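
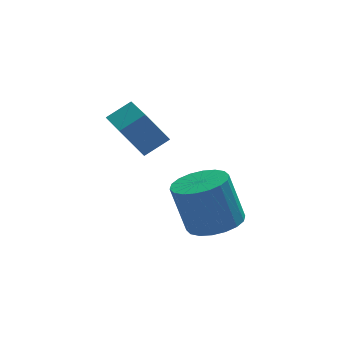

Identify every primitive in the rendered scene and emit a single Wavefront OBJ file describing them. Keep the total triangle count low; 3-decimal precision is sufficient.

v 0.694 -2.315 -2.115
v 1.253 -1.719 -2.055
v 0.846 -1.488 -0.546
v 0.286 -2.085 -0.605
v 0.955 -1.54 -2.163
v 0.547 -1.309 -0.654
v 0.604 -1.514 -2.261
v 0.197 -1.283 -0.752
v 0.271 -1.647 -2.331
v -0.136 -1.416 -0.822
v 0.022 -1.912 -2.357
v -0.385 -1.681 -0.848
v -0.094 -2.257 -2.336
v -0.501 -2.026 -0.827
v -0.054 -2.614 -2.271
v -0.461 -2.383 -0.761
v 0.134 -2.912 -2.174
v -0.273 -2.681 -0.665
v 0.433 -3.091 -2.066
v 0.025 -2.86 -0.557
v 0.783 -3.117 -1.968
v 0.376 -2.886 -0.459
v 1.116 -2.984 -1.898
v 0.709 -2.753 -0.389
v 1.365 -2.719 -1.872
v 0.958 -2.488 -0.363
v 1.481 -2.374 -1.893
v 1.074 -2.143 -0.384
v 1.441 -2.017 -1.959
v 1.034 -1.786 -0.449
v -1.528 -0.147 0.467
v -0.783 0.005 0.949
v -1.679 1.278 0.248
v -0.934 1.431 0.73
v -0.866 -0.231 -0.53
v -0.121 -0.078 -0.048
v -1.017 1.195 -0.749
v -0.272 1.347 -0.267
f 2 1 5
f 2 5 3
f 3 5 6
f 3 6 4
f 5 1 7
f 5 7 6
f 6 7 8
f 6 8 4
f 7 1 9
f 7 9 8
f 8 9 10
f 8 10 4
f 9 1 11
f 9 11 10
f 10 11 12
f 10 12 4
f 11 1 13
f 11 13 12
f 12 13 14
f 12 14 4
f 13 1 15
f 13 15 14
f 14 15 16
f 14 16 4
f 15 1 17
f 15 17 16
f 16 17 18
f 16 18 4
f 17 1 19
f 17 19 18
f 18 19 20
f 18 20 4
f 19 1 21
f 19 21 20
f 20 21 22
f 20 22 4
f 21 1 23
f 21 23 22
f 22 23 24
f 22 24 4
f 23 1 25
f 23 25 24
f 24 25 26
f 24 26 4
f 25 1 27
f 25 27 26
f 26 27 28
f 26 28 4
f 27 1 29
f 27 29 28
f 28 29 30
f 28 30 4
f 29 1 2
f 29 2 30
f 30 2 3
f 30 3 4
f 32 34 31
f 35 32 31
f 31 34 33
f 33 35 31
f 32 38 34
f 36 32 35
f 36 38 32
f 34 38 33
f 37 35 33
f 33 38 37
f 37 36 35
f 38 36 37



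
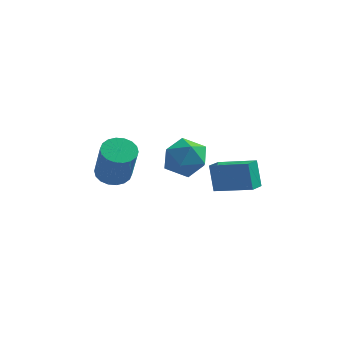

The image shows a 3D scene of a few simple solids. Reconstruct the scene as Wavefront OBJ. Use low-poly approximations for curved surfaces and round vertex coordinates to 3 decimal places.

v 1.277 -2.477 -3.143
v 0.979 -2.039 -1.868
v 1.488 -1.645 -3.379
v 1.19 -1.207 -2.105
v 3.01 -2.773 -2.635
v 2.712 -2.335 -1.361
v 3.221 -1.941 -2.872
v 2.923 -1.503 -1.597
v -3.064 -2.622 -2.492
v -2.29 -2.412 -2.609
v -1.803 -3.168 -0.745
v -2.576 -3.378 -0.628
v -2.43 -2.119 -2.454
v -1.943 -2.875 -0.589
v -2.696 -1.925 -2.306
v -2.208 -2.681 -0.441
v -3.034 -1.869 -2.195
v -2.547 -2.625 -0.33
v -3.378 -1.963 -2.143
v -2.891 -2.719 -0.278
v -3.66 -2.187 -2.16
v -3.173 -2.943 -0.295
v -3.824 -2.497 -2.243
v -3.337 -3.253 -0.378
v -3.837 -2.832 -2.375
v -3.35 -3.588 -0.511
v -3.697 -3.125 -2.531
v -3.21 -3.881 -0.666
v -3.432 -3.319 -2.679
v -2.944 -4.075 -0.814
v -3.093 -3.375 -2.79
v -2.606 -4.131 -0.925
v -2.749 -3.281 -2.842
v -2.262 -4.037 -0.977
v -2.467 -3.057 -2.825
v -1.98 -3.813 -0.96
v -2.303 -2.747 -2.742
v -1.816 -3.503 -0.877
v -0.818 -2.36 -1.043
v -0.134 -2.258 -0.196
v 0.374 -3.362 -1.884
v 1.058 -3.26 -1.037
v 0.139 -3.844 -0.931
v -0.597 -3.225 -0.411
v 0.837 -2.395 -1.669
v 0.101 -1.776 -1.149
v 0.889 -2.28 -0.583
v 0.458 -3.175 -0.127
v -0.218 -2.445 -1.953
v -0.649 -3.34 -1.497
f 2 4 1
f 5 2 1
f 1 4 3
f 3 5 1
f 2 8 4
f 6 2 5
f 6 8 2
f 4 8 3
f 7 5 3
f 3 8 7
f 7 6 5
f 8 6 7
f 10 9 13
f 10 13 11
f 11 13 14
f 11 14 12
f 13 9 15
f 13 15 14
f 14 15 16
f 14 16 12
f 15 9 17
f 15 17 16
f 16 17 18
f 16 18 12
f 17 9 19
f 17 19 18
f 18 19 20
f 18 20 12
f 19 9 21
f 19 21 20
f 20 21 22
f 20 22 12
f 21 9 23
f 21 23 22
f 22 23 24
f 22 24 12
f 23 9 25
f 23 25 24
f 24 25 26
f 24 26 12
f 25 9 27
f 25 27 26
f 26 27 28
f 26 28 12
f 27 9 29
f 27 29 28
f 28 29 30
f 28 30 12
f 29 9 31
f 29 31 30
f 30 31 32
f 30 32 12
f 31 9 33
f 31 33 32
f 32 33 34
f 32 34 12
f 33 9 35
f 33 35 34
f 34 35 36
f 34 36 12
f 35 9 37
f 35 37 36
f 36 37 38
f 36 38 12
f 37 9 10
f 37 10 38
f 38 10 11
f 38 11 12
f 39 50 44
f 39 44 40
f 39 40 46
f 39 46 49
f 39 49 50
f 40 44 48
f 44 50 43
f 50 49 41
f 49 46 45
f 46 40 47
f 42 48 43
f 42 43 41
f 42 41 45
f 42 45 47
f 42 47 48
f 43 48 44
f 41 43 50
f 45 41 49
f 47 45 46
f 48 47 40



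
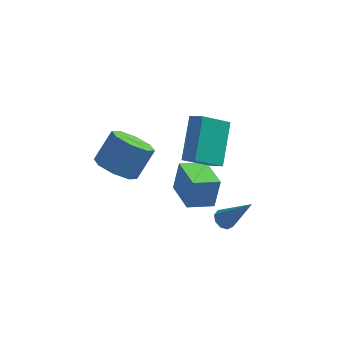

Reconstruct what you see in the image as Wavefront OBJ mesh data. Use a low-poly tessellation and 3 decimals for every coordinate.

v 1.277 -0.188 -4.252
v 1.702 -0.016 -4.497
v 2.423 -0.612 -2.568
v 1.545 0.252 -4.323
v 1.262 0.313 -4.116
v 0.987 0.14 -3.972
v 0.847 -0.187 -3.959
v 0.909 -0.514 -4.083
v 1.142 -0.69 -4.286
v 1.439 -0.63 -4.473
v 1.66 -0.364 -4.557
v -0.588 0.583 -0.922
v -0.014 0.179 -0.497
v -0.372 2.309 0.424
v 0.201 1.906 0.85
v 0.559 1.194 -1.89
v 1.132 0.791 -1.464
v 0.774 2.921 -0.543
v 1.348 2.517 -0.118
v -0.323 -0.039 -3.661
v -0.092 0.338 -2.291
v -1.014 1.516 -3.973
v -0.783 1.893 -2.602
v 0.823 0.407 -3.978
v 1.054 0.784 -2.607
v 0.132 1.962 -4.289
v 0.363 2.339 -2.919
v -3.124 -1.645 0.643
v -2.481 -1.251 0.001
v -1.813 -0.462 1.156
v -2.456 -0.855 1.797
v -3.108 -0.832 0.078
v -2.439 -0.043 1.232
v -3.744 -0.889 0.485
v -3.076 -0.1 1.639
v -4.017 -1.389 0.985
v -3.349 -0.599 2.139
v -3.767 -2.038 1.284
v -3.099 -1.249 2.439
v -3.141 -2.457 1.208
v -2.472 -1.668 2.362
v -2.504 -2.4 0.801
v -1.836 -1.611 1.955
v -2.231 -1.901 0.301
v -1.563 -1.111 1.455
f 2 1 4
f 2 4 3
f 4 1 5
f 4 5 3
f 5 1 6
f 5 6 3
f 6 1 7
f 6 7 3
f 7 1 8
f 7 8 3
f 8 1 9
f 8 9 3
f 9 1 10
f 9 10 3
f 10 1 11
f 10 11 3
f 11 1 2
f 11 2 3
f 13 15 12
f 16 13 12
f 12 15 14
f 14 16 12
f 13 19 15
f 17 13 16
f 17 19 13
f 15 19 14
f 18 16 14
f 14 19 18
f 18 17 16
f 19 17 18
f 21 23 20
f 24 21 20
f 20 23 22
f 22 24 20
f 21 27 23
f 25 21 24
f 25 27 21
f 23 27 22
f 26 24 22
f 22 27 26
f 26 25 24
f 27 25 26
f 29 28 32
f 29 32 30
f 30 32 33
f 30 33 31
f 32 28 34
f 32 34 33
f 33 34 35
f 33 35 31
f 34 28 36
f 34 36 35
f 35 36 37
f 35 37 31
f 36 28 38
f 36 38 37
f 37 38 39
f 37 39 31
f 38 28 40
f 38 40 39
f 39 40 41
f 39 41 31
f 40 28 42
f 40 42 41
f 41 42 43
f 41 43 31
f 42 28 44
f 42 44 43
f 43 44 45
f 43 45 31
f 44 28 29
f 44 29 45
f 45 29 30
f 45 30 31



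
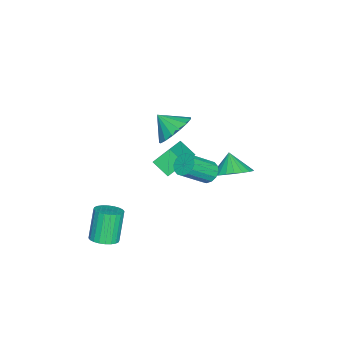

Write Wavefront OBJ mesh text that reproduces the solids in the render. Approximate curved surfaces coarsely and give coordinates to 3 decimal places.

v -1.069 -0.041 0.872
v -1.489 0.645 1.623
v -0.766 0.772 0.299
v -1.185 1.458 1.05
v 0.825 -0.018 1.91
v 0.406 0.668 2.661
v 1.129 0.795 1.337
v 0.709 1.481 2.088
v 3.694 -1.496 -1.617
v 4.277 -1.782 -1.331
v 3.55 -1.75 0.183
v 2.966 -1.464 -0.103
v 4.333 -1.512 -1.31
v 3.606 -1.479 0.205
v 4.292 -1.239 -1.335
v 3.565 -1.207 0.179
v 4.16 -1.006 -1.404
v 3.433 -0.973 0.111
v 3.957 -0.847 -1.505
v 3.23 -0.814 0.01
v 3.714 -0.787 -1.623
v 2.987 -0.754 -0.109
v 3.467 -0.835 -1.74
v 2.74 -0.802 -0.226
v 3.255 -0.983 -1.839
v 2.528 -0.951 -0.324
v 3.11 -1.21 -1.903
v 2.383 -1.178 -0.389
v 3.054 -1.481 -1.925
v 2.327 -1.448 -0.41
v 3.095 -1.753 -1.899
v 2.368 -1.721 -0.385
v 3.227 -1.987 -1.831
v 2.5 -1.954 -0.316
v 3.43 -2.146 -1.73
v 2.703 -2.113 -0.215
v 3.673 -2.206 -1.611
v 2.946 -2.173 -0.097
v 3.92 -2.158 -1.494
v 3.193 -2.125 0.02
v 4.132 -2.009 -1.396
v 3.405 -1.977 0.119
v -2.353 0.146 1.547
v -1.718 0.578 2.263
v -2.567 -0.806 2.313
v -2.17 0.768 2.373
v -2.664 0.816 2.294
v -3.087 0.71 2.043
v -3.341 0.475 1.679
v -3.369 0.164 1.285
v -3.165 -0.151 0.951
v -2.774 -0.397 0.754
v -2.287 -0.52 0.738
v -1.815 -0.49 0.908
v -1.466 -0.314 1.224
v -1.32 -0.033 1.614
v -1.411 0.289 1.989
v 2.399 3.02 3.374
v 2.889 3.079 3.031
v 3.77 2.218 4.144
v 3.281 2.16 4.486
v 2.892 3.326 3.22
v 3.773 2.465 4.332
v 2.764 3.491 3.449
v 3.645 2.63 4.562
v 2.538 3.53 3.658
v 3.419 2.669 4.771
v 2.274 3.432 3.791
v 3.156 2.572 4.904
v 2.045 3.224 3.812
v 2.926 2.364 4.925
v 1.91 2.962 3.716
v 2.791 2.101 4.829
v 1.907 2.715 3.528
v 2.788 1.854 4.64
v 2.035 2.55 3.298
v 2.916 1.689 4.411
v 2.261 2.511 3.089
v 3.142 1.65 4.202
v 2.524 2.608 2.956
v 3.406 1.748 4.069
v 2.754 2.816 2.935
v 3.635 1.956 4.048
v -1.263 3.239 0.043
v -0.543 3.515 0.711
v -1.937 2.881 0.917
v -0.756 3.85 0.684
v -1.047 4.092 0.559
v -1.37 4.204 0.356
v -1.677 4.169 0.105
v -1.921 3.993 -0.156
v -2.065 3.702 -0.386
v -2.086 3.34 -0.55
v -1.983 2.963 -0.625
v -1.77 2.628 -0.598
v -1.479 2.386 -0.473
v -1.156 2.274 -0.269
v -0.849 2.308 -0.019
v -0.605 2.485 0.242
v -0.462 2.776 0.472
v -0.44 3.138 0.637
f 2 4 1
f 5 2 1
f 1 4 3
f 3 5 1
f 2 8 4
f 6 2 5
f 6 8 2
f 4 8 3
f 7 5 3
f 3 8 7
f 7 6 5
f 8 6 7
f 10 9 13
f 10 13 11
f 11 13 14
f 11 14 12
f 13 9 15
f 13 15 14
f 14 15 16
f 14 16 12
f 15 9 17
f 15 17 16
f 16 17 18
f 16 18 12
f 17 9 19
f 17 19 18
f 18 19 20
f 18 20 12
f 19 9 21
f 19 21 20
f 20 21 22
f 20 22 12
f 21 9 23
f 21 23 22
f 22 23 24
f 22 24 12
f 23 9 25
f 23 25 24
f 24 25 26
f 24 26 12
f 25 9 27
f 25 27 26
f 26 27 28
f 26 28 12
f 27 9 29
f 27 29 28
f 28 29 30
f 28 30 12
f 29 9 31
f 29 31 30
f 30 31 32
f 30 32 12
f 31 9 33
f 31 33 32
f 32 33 34
f 32 34 12
f 33 9 35
f 33 35 34
f 34 35 36
f 34 36 12
f 35 9 37
f 35 37 36
f 36 37 38
f 36 38 12
f 37 9 39
f 37 39 38
f 38 39 40
f 38 40 12
f 39 9 41
f 39 41 40
f 40 41 42
f 40 42 12
f 41 9 10
f 41 10 42
f 42 10 11
f 42 11 12
f 44 43 46
f 44 46 45
f 46 43 47
f 46 47 45
f 47 43 48
f 47 48 45
f 48 43 49
f 48 49 45
f 49 43 50
f 49 50 45
f 50 43 51
f 50 51 45
f 51 43 52
f 51 52 45
f 52 43 53
f 52 53 45
f 53 43 54
f 53 54 45
f 54 43 55
f 54 55 45
f 55 43 56
f 55 56 45
f 56 43 57
f 56 57 45
f 57 43 44
f 57 44 45
f 59 58 62
f 59 62 60
f 60 62 63
f 60 63 61
f 62 58 64
f 62 64 63
f 63 64 65
f 63 65 61
f 64 58 66
f 64 66 65
f 65 66 67
f 65 67 61
f 66 58 68
f 66 68 67
f 67 68 69
f 67 69 61
f 68 58 70
f 68 70 69
f 69 70 71
f 69 71 61
f 70 58 72
f 70 72 71
f 71 72 73
f 71 73 61
f 72 58 74
f 72 74 73
f 73 74 75
f 73 75 61
f 74 58 76
f 74 76 75
f 75 76 77
f 75 77 61
f 76 58 78
f 76 78 77
f 77 78 79
f 77 79 61
f 78 58 80
f 78 80 79
f 79 80 81
f 79 81 61
f 80 58 82
f 80 82 81
f 81 82 83
f 81 83 61
f 82 58 59
f 82 59 83
f 83 59 60
f 83 60 61
f 85 84 87
f 85 87 86
f 87 84 88
f 87 88 86
f 88 84 89
f 88 89 86
f 89 84 90
f 89 90 86
f 90 84 91
f 90 91 86
f 91 84 92
f 91 92 86
f 92 84 93
f 92 93 86
f 93 84 94
f 93 94 86
f 94 84 95
f 94 95 86
f 95 84 96
f 95 96 86
f 96 84 97
f 96 97 86
f 97 84 98
f 97 98 86
f 98 84 99
f 98 99 86
f 99 84 100
f 99 100 86
f 100 84 101
f 100 101 86
f 101 84 85
f 101 85 86



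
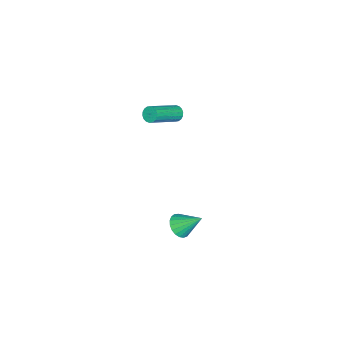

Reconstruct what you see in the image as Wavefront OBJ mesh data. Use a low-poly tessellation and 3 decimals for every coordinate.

v -0.111 0.025 2.959
v 0.155 0.472 2.858
v 1.858 -0.299 3.94
v 1.591 -0.745 4.041
v 0.047 0.52 3.062
v 1.75 -0.25 4.144
v -0.092 0.471 3.245
v 1.611 -0.3 4.328
v -0.235 0.333 3.372
v 1.468 -0.438 4.455
v -0.354 0.134 3.417
v 1.349 -0.637 4.5
v -0.424 -0.086 3.372
v 1.278 -0.857 4.454
v -0.433 -0.285 3.244
v 1.27 -1.055 4.326
v -0.378 -0.421 3.06
v 1.325 -1.192 4.142
v -0.27 -0.47 2.856
v 1.433 -1.24 3.938
v -0.131 -0.42 2.672
v 1.572 -1.191 3.755
v 0.012 -0.282 2.545
v 1.715 -1.053 3.628
v 0.131 -0.083 2.5
v 1.834 -0.854 3.583
v 0.202 0.137 2.546
v 1.904 -0.634 3.628
v 0.21 0.335 2.674
v 1.913 -0.435 3.756
v 2.746 1.55 -4.068
v 3.543 1.616 -4.062
v 2.634 2.81 -2.932
v 3.458 1.827 -4.305
v 3.25 1.99 -4.507
v 2.954 2.077 -4.632
v 2.623 2.073 -4.66
v 2.313 1.979 -4.586
v 2.077 1.81 -4.422
v 1.958 1.597 -4.197
v 1.974 1.375 -3.95
v 2.124 1.184 -3.723
v 2.381 1.056 -3.555
v 2.702 1.013 -3.477
v 3.03 1.063 -3.5
v 3.309 1.198 -3.622
v 3.49 1.393 -3.821
f 2 1 5
f 2 5 3
f 3 5 6
f 3 6 4
f 5 1 7
f 5 7 6
f 6 7 8
f 6 8 4
f 7 1 9
f 7 9 8
f 8 9 10
f 8 10 4
f 9 1 11
f 9 11 10
f 10 11 12
f 10 12 4
f 11 1 13
f 11 13 12
f 12 13 14
f 12 14 4
f 13 1 15
f 13 15 14
f 14 15 16
f 14 16 4
f 15 1 17
f 15 17 16
f 16 17 18
f 16 18 4
f 17 1 19
f 17 19 18
f 18 19 20
f 18 20 4
f 19 1 21
f 19 21 20
f 20 21 22
f 20 22 4
f 21 1 23
f 21 23 22
f 22 23 24
f 22 24 4
f 23 1 25
f 23 25 24
f 24 25 26
f 24 26 4
f 25 1 27
f 25 27 26
f 26 27 28
f 26 28 4
f 27 1 29
f 27 29 28
f 28 29 30
f 28 30 4
f 29 1 2
f 29 2 30
f 30 2 3
f 30 3 4
f 32 31 34
f 32 34 33
f 34 31 35
f 34 35 33
f 35 31 36
f 35 36 33
f 36 31 37
f 36 37 33
f 37 31 38
f 37 38 33
f 38 31 39
f 38 39 33
f 39 31 40
f 39 40 33
f 40 31 41
f 40 41 33
f 41 31 42
f 41 42 33
f 42 31 43
f 42 43 33
f 43 31 44
f 43 44 33
f 44 31 45
f 44 45 33
f 45 31 46
f 45 46 33
f 46 31 47
f 46 47 33
f 47 31 32
f 47 32 33



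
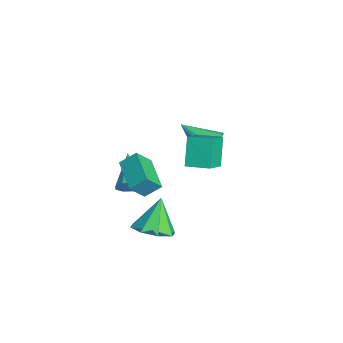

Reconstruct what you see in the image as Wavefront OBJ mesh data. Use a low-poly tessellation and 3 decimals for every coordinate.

v -1.673 3.646 -1.658
v -0.972 3.308 -1.317
v -2.627 2.594 -0.742
v -1.066 3.612 -1.064
v -1.299 3.925 -0.947
v -1.617 4.174 -0.993
v -1.949 4.302 -1.192
v -2.217 4.279 -1.497
v -2.361 4.112 -1.839
v -2.347 3.838 -2.139
v -2.178 3.52 -2.329
v -1.894 3.231 -2.366
v -1.56 3.037 -2.24
v -1.251 2.983 -1.981
v -1.039 3.081 -1.647
v 2.37 -0.147 -2.567
v 3.226 -0.16 -2.132
v 1.69 0.427 -1.213
v 3.091 0.479 -2.47
v 2.534 0.751 -2.865
v 1.881 0.497 -3.085
v 1.514 -0.134 -3.002
v 1.648 -0.772 -2.664
v 2.205 -1.044 -2.27
v 2.858 -0.791 -2.049
v 1.246 1.566 0.191
v 0.417 1.929 1.324
v 0.36 2.328 -0.701
v -0.468 2.692 0.432
v 1.848 2.448 0.348
v 1.02 2.812 1.481
v 0.963 3.211 -0.544
v 0.134 3.574 0.589
v 2.298 -0.865 1.589
v 2.437 -1.507 2.396
v 2.398 -0.181 2.117
v 2.537 -0.823 2.923
v 3.823 -0.877 1.317
v 3.962 -1.519 2.123
v 3.923 -0.193 1.844
v 4.062 -0.835 2.651
v -1.251 -0.055 -3.123
v -0.945 0.399 -2.704
v -2.849 0.275 -2.317
v -1.097 0.617 -3.094
v -1.321 0.52 -3.498
v -1.513 0.154 -3.727
v -1.582 -0.31 -3.673
v -1.496 -0.654 -3.363
v -1.296 -0.719 -2.94
v -1.075 -0.473 -2.603
v -0.936 -0.031 -2.51
f 2 1 4
f 2 4 3
f 4 1 5
f 4 5 3
f 5 1 6
f 5 6 3
f 6 1 7
f 6 7 3
f 7 1 8
f 7 8 3
f 8 1 9
f 8 9 3
f 9 1 10
f 9 10 3
f 10 1 11
f 10 11 3
f 11 1 12
f 11 12 3
f 12 1 13
f 12 13 3
f 13 1 14
f 13 14 3
f 14 1 15
f 14 15 3
f 15 1 2
f 15 2 3
f 17 16 19
f 17 19 18
f 19 16 20
f 19 20 18
f 20 16 21
f 20 21 18
f 21 16 22
f 21 22 18
f 22 16 23
f 22 23 18
f 23 16 24
f 23 24 18
f 24 16 25
f 24 25 18
f 25 16 17
f 25 17 18
f 27 29 26
f 30 27 26
f 26 29 28
f 28 30 26
f 27 33 29
f 31 27 30
f 31 33 27
f 29 33 28
f 32 30 28
f 28 33 32
f 32 31 30
f 33 31 32
f 35 37 34
f 38 35 34
f 34 37 36
f 36 38 34
f 35 41 37
f 39 35 38
f 39 41 35
f 37 41 36
f 40 38 36
f 36 41 40
f 40 39 38
f 41 39 40
f 43 42 45
f 43 45 44
f 45 42 46
f 45 46 44
f 46 42 47
f 46 47 44
f 47 42 48
f 47 48 44
f 48 42 49
f 48 49 44
f 49 42 50
f 49 50 44
f 50 42 51
f 50 51 44
f 51 42 52
f 51 52 44
f 52 42 43
f 52 43 44



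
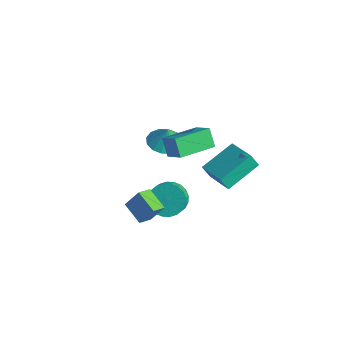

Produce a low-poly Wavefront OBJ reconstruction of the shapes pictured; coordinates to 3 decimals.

v -0.656 -0.976 -0.448
v -1.329 -0.718 0.448
v -0.24 1.064 -0.722
v -0.913 1.322 0.174
v 0.413 -1.082 0.386
v -0.26 -0.824 1.282
v 0.829 0.958 0.112
v 0.156 1.216 1.008
v -3.096 1.179 -2.651
v -2.26 1.767 -2.779
v -2.984 1.261 -1.549
v -2.668 2.109 -2.763
v -3.191 2.202 -2.718
v -3.689 2.021 -2.654
v -4.027 1.614 -2.589
v -4.116 1.091 -2.541
v -3.932 0.591 -2.522
v -3.523 0.249 -2.538
v -3 0.155 -2.584
v -2.503 0.337 -2.648
v -2.164 0.743 -2.712
v -2.075 1.267 -2.76
v 2.485 -1.049 0.38
v 2.148 -1.293 1.099
v 2.696 0.859 1.128
v 2.359 0.615 1.846
v 4.201 -1.495 1.034
v 3.864 -1.739 1.752
v 4.412 0.413 1.781
v 4.075 0.169 2.5
v -0.239 -4.351 -1.699
v 0.211 -3.811 -0.714
v -0.302 -3.516 -2.128
v 0.147 -2.977 -1.142
v 0.993 -4.503 -2.178
v 1.442 -3.964 -1.192
v 0.929 -3.669 -2.606
v 1.379 -3.129 -1.621
v 0.192 -1.647 -2.97
v 0.999 -1.712 -3.54
v 1.455 -2.359 -2.819
v 0.648 -2.293 -2.25
v 1.086 -1.406 -3.32
v 1.542 -2.053 -2.6
v 1.037 -1.137 -3.048
v 1.493 -1.784 -2.327
v 0.86 -0.946 -2.763
v 1.316 -1.592 -2.043
v 0.58 -0.861 -2.51
v 1.036 -1.507 -1.79
v 0.242 -0.895 -2.327
v 0.698 -1.542 -1.607
v -0.104 -1.045 -2.242
v 0.352 -1.691 -1.522
v -0.405 -1.285 -2.268
v 0.051 -1.932 -1.548
v -0.615 -1.581 -2.401
v -0.159 -2.228 -1.68
v -0.702 -1.887 -2.62
v -0.246 -2.534 -1.9
v -0.653 -2.156 -2.893
v -0.197 -2.803 -2.172
v -0.476 -2.348 -3.177
v -0.02 -2.994 -2.457
v -0.196 -2.433 -3.43
v 0.26 -3.079 -2.71
v 0.142 -2.398 -3.613
v 0.598 -3.045 -2.893
v 0.488 -2.249 -3.698
v 0.944 -2.895 -2.978
v 0.789 -2.008 -3.672
v 1.245 -2.655 -2.952
f 2 4 1
f 5 2 1
f 1 4 3
f 3 5 1
f 2 8 4
f 6 2 5
f 6 8 2
f 4 8 3
f 7 5 3
f 3 8 7
f 7 6 5
f 8 6 7
f 10 9 12
f 10 12 11
f 12 9 13
f 12 13 11
f 13 9 14
f 13 14 11
f 14 9 15
f 14 15 11
f 15 9 16
f 15 16 11
f 16 9 17
f 16 17 11
f 17 9 18
f 17 18 11
f 18 9 19
f 18 19 11
f 19 9 20
f 19 20 11
f 20 9 21
f 20 21 11
f 21 9 22
f 21 22 11
f 22 9 10
f 22 10 11
f 24 26 23
f 27 24 23
f 23 26 25
f 25 27 23
f 24 30 26
f 28 24 27
f 28 30 24
f 26 30 25
f 29 27 25
f 25 30 29
f 29 28 27
f 30 28 29
f 32 34 31
f 35 32 31
f 31 34 33
f 33 35 31
f 32 38 34
f 36 32 35
f 36 38 32
f 34 38 33
f 37 35 33
f 33 38 37
f 37 36 35
f 38 36 37
f 40 39 43
f 40 43 41
f 41 43 44
f 41 44 42
f 43 39 45
f 43 45 44
f 44 45 46
f 44 46 42
f 45 39 47
f 45 47 46
f 46 47 48
f 46 48 42
f 47 39 49
f 47 49 48
f 48 49 50
f 48 50 42
f 49 39 51
f 49 51 50
f 50 51 52
f 50 52 42
f 51 39 53
f 51 53 52
f 52 53 54
f 52 54 42
f 53 39 55
f 53 55 54
f 54 55 56
f 54 56 42
f 55 39 57
f 55 57 56
f 56 57 58
f 56 58 42
f 57 39 59
f 57 59 58
f 58 59 60
f 58 60 42
f 59 39 61
f 59 61 60
f 60 61 62
f 60 62 42
f 61 39 63
f 61 63 62
f 62 63 64
f 62 64 42
f 63 39 65
f 63 65 64
f 64 65 66
f 64 66 42
f 65 39 67
f 65 67 66
f 66 67 68
f 66 68 42
f 67 39 69
f 67 69 68
f 68 69 70
f 68 70 42
f 69 39 71
f 69 71 70
f 70 71 72
f 70 72 42
f 71 39 40
f 71 40 72
f 72 40 41
f 72 41 42



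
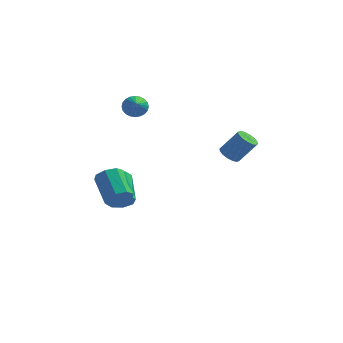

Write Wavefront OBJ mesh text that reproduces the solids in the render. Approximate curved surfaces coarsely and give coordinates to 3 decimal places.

v -3.276 2.576 1.889
v -2.666 2.444 1.405
v -2.904 1.424 2.671
v -2.536 2.628 1.616
v -2.52 2.805 1.868
v -2.618 2.946 2.123
v -2.817 3.031 2.343
v -3.085 3.047 2.494
v -3.382 2.991 2.553
v -3.664 2.872 2.511
v -3.886 2.708 2.374
v -4.015 2.523 2.163
v -4.031 2.347 1.911
v -3.933 2.205 1.656
v -3.734 2.12 1.436
v -3.466 2.104 1.285
v -3.169 2.16 1.226
v -2.888 2.279 1.268
v -3.403 -0.503 -4.479
v -2.558 -0.28 -4.311
v -3.212 1.386 -3.233
v -4.057 1.163 -3.401
v -2.792 -0 -4.886
v -3.446 1.666 -3.808
v -3.384 -0.015 -5.223
v -4.038 1.652 -4.145
v -3.987 -0.316 -5.124
v -4.641 1.351 -4.046
v -4.248 -0.726 -4.647
v -4.902 0.94 -3.569
v -4.014 -1.006 -4.072
v -4.668 0.66 -2.994
v -3.422 -0.992 -3.735
v -4.076 0.675 -2.657
v -2.819 -0.691 -3.834
v -3.473 0.976 -2.756
v -2.721 -3.311 -2.661
v -1.953 -3.024 -2.342
v -2.91 -1.702 -1.221
v -3.679 -1.989 -1.539
v -2.142 -2.692 -2.896
v -3.1 -1.37 -1.775
v -2.671 -2.722 -3.312
v -3.629 -1.4 -2.191
v -3.23 -3.097 -3.347
v -4.187 -1.775 -2.225
v -3.49 -3.598 -2.979
v -4.447 -2.276 -1.858
v -3.3 -3.93 -2.425
v -4.258 -2.608 -1.304
v -2.771 -3.9 -2.009
v -3.729 -2.578 -0.888
v -2.213 -3.525 -1.975
v -3.17 -2.203 -0.853
v 3.068 -1.066 0.371
v 3.535 -0.724 -0.023
v 4.539 -0.532 1.336
v 4.072 -0.874 1.729
v 3.314 -0.467 0.105
v 4.318 -0.275 1.463
v 3.026 -0.37 0.303
v 4.031 -0.179 1.662
v 2.75 -0.46 0.52
v 3.754 -0.269 1.879
v 2.559 -0.712 0.697
v 3.563 -0.521 2.055
v 2.505 -1.059 0.786
v 3.509 -0.868 2.145
v 2.601 -1.408 0.764
v 3.605 -1.216 2.123
v 2.822 -1.665 0.637
v 3.826 -1.473 1.995
v 3.109 -1.761 0.438
v 4.114 -1.57 1.797
v 3.386 -1.671 0.221
v 4.39 -1.48 1.58
v 3.577 -1.419 0.045
v 4.581 -1.228 1.403
v 3.631 -1.072 -0.045
v 4.635 -0.881 1.314
f 2 1 4
f 2 4 3
f 4 1 5
f 4 5 3
f 5 1 6
f 5 6 3
f 6 1 7
f 6 7 3
f 7 1 8
f 7 8 3
f 8 1 9
f 8 9 3
f 9 1 10
f 9 10 3
f 10 1 11
f 10 11 3
f 11 1 12
f 11 12 3
f 12 1 13
f 12 13 3
f 13 1 14
f 13 14 3
f 14 1 15
f 14 15 3
f 15 1 16
f 15 16 3
f 16 1 17
f 16 17 3
f 17 1 18
f 17 18 3
f 18 1 2
f 18 2 3
f 20 19 23
f 20 23 21
f 21 23 24
f 21 24 22
f 23 19 25
f 23 25 24
f 24 25 26
f 24 26 22
f 25 19 27
f 25 27 26
f 26 27 28
f 26 28 22
f 27 19 29
f 27 29 28
f 28 29 30
f 28 30 22
f 29 19 31
f 29 31 30
f 30 31 32
f 30 32 22
f 31 19 33
f 31 33 32
f 32 33 34
f 32 34 22
f 33 19 35
f 33 35 34
f 34 35 36
f 34 36 22
f 35 19 20
f 35 20 36
f 36 20 21
f 36 21 22
f 38 37 41
f 38 41 39
f 39 41 42
f 39 42 40
f 41 37 43
f 41 43 42
f 42 43 44
f 42 44 40
f 43 37 45
f 43 45 44
f 44 45 46
f 44 46 40
f 45 37 47
f 45 47 46
f 46 47 48
f 46 48 40
f 47 37 49
f 47 49 48
f 48 49 50
f 48 50 40
f 49 37 51
f 49 51 50
f 50 51 52
f 50 52 40
f 51 37 53
f 51 53 52
f 52 53 54
f 52 54 40
f 53 37 38
f 53 38 54
f 54 38 39
f 54 39 40
f 56 55 59
f 56 59 57
f 57 59 60
f 57 60 58
f 59 55 61
f 59 61 60
f 60 61 62
f 60 62 58
f 61 55 63
f 61 63 62
f 62 63 64
f 62 64 58
f 63 55 65
f 63 65 64
f 64 65 66
f 64 66 58
f 65 55 67
f 65 67 66
f 66 67 68
f 66 68 58
f 67 55 69
f 67 69 68
f 68 69 70
f 68 70 58
f 69 55 71
f 69 71 70
f 70 71 72
f 70 72 58
f 71 55 73
f 71 73 72
f 72 73 74
f 72 74 58
f 73 55 75
f 73 75 74
f 74 75 76
f 74 76 58
f 75 55 77
f 75 77 76
f 76 77 78
f 76 78 58
f 77 55 79
f 77 79 78
f 78 79 80
f 78 80 58
f 79 55 56
f 79 56 80
f 80 56 57
f 80 57 58



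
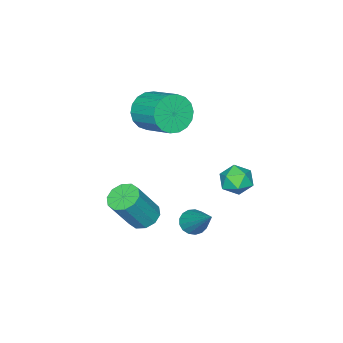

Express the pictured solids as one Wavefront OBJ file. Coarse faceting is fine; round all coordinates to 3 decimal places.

v -0.619 2.984 -3.461
v -0.248 2.571 -3.233
v 0.039 4.416 -1.939
v -0.088 2.707 -3.429
v -0.049 2.905 -3.633
v -0.141 3.122 -3.797
v -0.343 3.308 -3.884
v -0.607 3.419 -3.874
v -0.875 3.43 -3.77
v -1.083 3.34 -3.595
v -1.185 3.168 -3.389
v -1.158 2.954 -3.199
v -1.007 2.747 -3.07
v -0.767 2.594 -3.03
v -0.493 2.531 -3.089
v -0.074 0.892 -3.844
v 0.548 1.001 -4.19
v 1.496 0.757 -2.562
v 0.874 0.648 -2.216
v 0.401 1.395 -4.045
v 1.349 1.151 -2.417
v 0.072 1.597 -3.824
v 1.02 1.353 -2.195
v -0.313 1.53 -3.61
v 0.635 1.286 -1.981
v -0.606 1.219 -3.486
v 0.342 0.975 -1.857
v -0.696 0.783 -3.498
v 0.252 0.539 -1.87
v -0.549 0.389 -3.643
v 0.399 0.145 -2.015
v -0.22 0.187 -3.865
v 0.728 -0.057 -2.236
v 0.165 0.254 -4.079
v 1.113 0.01 -2.45
v 0.458 0.565 -4.203
v 1.406 0.321 -2.574
v -3.409 3.602 -1.734
v -2.958 4.093 -2.114
v -2.562 2.707 -1.886
v -2.111 3.198 -2.266
v -2.228 3.289 -1.513
v -2.752 3.842 -1.419
v -2.768 2.958 -2.581
v -3.292 3.511 -2.487
v -2.562 3.695 -2.638
v -2.228 3.899 -1.977
v -3.292 2.901 -2.023
v -2.958 3.105 -1.362
v -1.971 -0.374 0.794
v -1.466 -0.123 0.042
v -1.165 1.344 0.733
v -1.669 1.094 1.486
v -1.852 0.003 -0.058
v -1.55 1.471 0.633
v -2.261 0.055 0.01
v -1.96 1.523 0.701
v -2.613 0.022 0.234
v -2.312 1.49 0.925
v -2.838 -0.089 0.569
v -2.536 1.378 1.26
v -2.891 -0.257 0.948
v -2.589 1.21 1.64
v -2.761 -0.448 1.297
v -2.46 1.019 1.989
v -2.475 -0.624 1.547
v -2.174 0.843 2.238
v -2.09 -0.751 1.647
v -1.788 0.717 2.338
v -1.68 -0.803 1.579
v -1.379 0.665 2.27
v -1.328 -0.77 1.355
v -1.027 0.698 2.046
v -1.104 -0.658 1.02
v -0.802 0.809 1.711
v -1.051 -0.49 0.64
v -0.749 0.977 1.332
v -1.18 -0.299 0.291
v -0.879 1.168 0.983
f 2 1 4
f 2 4 3
f 4 1 5
f 4 5 3
f 5 1 6
f 5 6 3
f 6 1 7
f 6 7 3
f 7 1 8
f 7 8 3
f 8 1 9
f 8 9 3
f 9 1 10
f 9 10 3
f 10 1 11
f 10 11 3
f 11 1 12
f 11 12 3
f 12 1 13
f 12 13 3
f 13 1 14
f 13 14 3
f 14 1 15
f 14 15 3
f 15 1 2
f 15 2 3
f 17 16 20
f 17 20 18
f 18 20 21
f 18 21 19
f 20 16 22
f 20 22 21
f 21 22 23
f 21 23 19
f 22 16 24
f 22 24 23
f 23 24 25
f 23 25 19
f 24 16 26
f 24 26 25
f 25 26 27
f 25 27 19
f 26 16 28
f 26 28 27
f 27 28 29
f 27 29 19
f 28 16 30
f 28 30 29
f 29 30 31
f 29 31 19
f 30 16 32
f 30 32 31
f 31 32 33
f 31 33 19
f 32 16 34
f 32 34 33
f 33 34 35
f 33 35 19
f 34 16 36
f 34 36 35
f 35 36 37
f 35 37 19
f 36 16 17
f 36 17 37
f 37 17 18
f 37 18 19
f 38 49 43
f 38 43 39
f 38 39 45
f 38 45 48
f 38 48 49
f 39 43 47
f 43 49 42
f 49 48 40
f 48 45 44
f 45 39 46
f 41 47 42
f 41 42 40
f 41 40 44
f 41 44 46
f 41 46 47
f 42 47 43
f 40 42 49
f 44 40 48
f 46 44 45
f 47 46 39
f 51 50 54
f 51 54 52
f 52 54 55
f 52 55 53
f 54 50 56
f 54 56 55
f 55 56 57
f 55 57 53
f 56 50 58
f 56 58 57
f 57 58 59
f 57 59 53
f 58 50 60
f 58 60 59
f 59 60 61
f 59 61 53
f 60 50 62
f 60 62 61
f 61 62 63
f 61 63 53
f 62 50 64
f 62 64 63
f 63 64 65
f 63 65 53
f 64 50 66
f 64 66 65
f 65 66 67
f 65 67 53
f 66 50 68
f 66 68 67
f 67 68 69
f 67 69 53
f 68 50 70
f 68 70 69
f 69 70 71
f 69 71 53
f 70 50 72
f 70 72 71
f 71 72 73
f 71 73 53
f 72 50 74
f 72 74 73
f 73 74 75
f 73 75 53
f 74 50 76
f 74 76 75
f 75 76 77
f 75 77 53
f 76 50 78
f 76 78 77
f 77 78 79
f 77 79 53
f 78 50 51
f 78 51 79
f 79 51 52
f 79 52 53



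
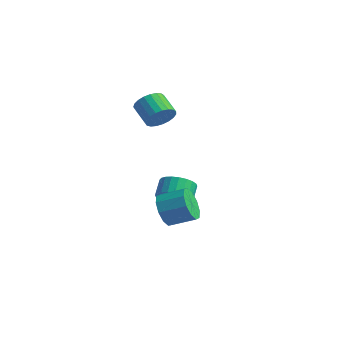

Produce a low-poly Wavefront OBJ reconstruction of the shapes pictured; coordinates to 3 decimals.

v 0.005 -2.059 -2.641
v 0.598 -2.324 -3.374
v 1.608 -1.506 -2.853
v 1.015 -1.241 -2.119
v 0.291 -1.832 -3.55
v 1.301 -1.015 -3.029
v -0.125 -1.427 -3.379
v 0.885 -0.61 -2.857
v -0.492 -1.263 -2.925
v 0.518 -0.446 -2.404
v -0.669 -1.403 -2.363
v 0.341 -0.586 -1.842
v -0.588 -1.794 -1.907
v 0.422 -0.976 -1.386
v -0.281 -2.285 -1.731
v 0.729 -1.468 -1.21
v 0.135 -2.69 -1.903
v 1.145 -1.873 -1.381
v 0.502 -2.854 -2.356
v 1.512 -2.037 -1.835
v 0.679 -2.714 -2.918
v 1.689 -1.897 -2.397
v -3.425 1.638 -4.308
v -2.555 1.793 -3.935
v -2.984 2.478 -3.219
v -3.855 2.322 -3.592
v -2.57 2.059 -4.199
v -2.999 2.744 -3.482
v -2.716 2.261 -4.479
v -3.145 2.946 -3.762
v -2.969 2.368 -4.733
v -3.398 3.053 -4.016
v -3.292 2.364 -4.922
v -3.722 3.048 -4.206
v -3.636 2.249 -5.018
v -4.065 2.933 -4.302
v -3.947 2.041 -5.006
v -4.376 2.725 -4.29
v -4.179 1.772 -4.888
v -4.608 2.456 -4.171
v -4.296 1.482 -4.681
v -4.725 2.167 -3.965
v -4.281 1.216 -4.418
v -4.71 1.901 -3.701
v -4.135 1.014 -4.138
v -4.564 1.699 -3.421
v -3.882 0.907 -3.884
v -4.311 1.592 -3.167
v -3.558 0.912 -3.694
v -3.988 1.596 -2.978
v -3.215 1.027 -3.598
v -3.644 1.711 -2.882
v -2.904 1.235 -3.61
v -3.333 1.919 -2.894
v -2.672 1.504 -3.729
v -3.101 2.188 -3.012
v -3.238 0.625 1.612
v -2.773 0.7 2.307
v -3.877 0.89 3.024
v -4.342 0.815 2.328
v -2.789 1.03 2.195
v -3.893 1.22 2.912
v -2.883 1.29 1.981
v -3.987 1.481 2.698
v -3.038 1.435 1.704
v -4.142 1.626 2.421
v -3.228 1.44 1.411
v -4.332 1.631 2.128
v -3.419 1.304 1.152
v -4.523 1.495 1.869
v -3.579 1.051 0.973
v -4.683 1.241 1.69
v -3.68 0.724 0.904
v -4.784 0.914 1.621
v -3.705 0.379 0.958
v -4.809 0.57 1.675
v -3.649 0.078 1.124
v -4.753 0.268 1.841
v -3.522 -0.13 1.375
v -4.626 0.061 2.092
v -3.345 -0.206 1.667
v -4.449 -0.016 2.384
v -3.151 -0.139 1.949
v -4.255 0.051 2.666
v -2.971 0.06 2.173
v -4.075 0.25 2.89
v -2.838 0.357 2.3
v -3.942 0.547 3.016
f 2 1 5
f 2 5 3
f 3 5 6
f 3 6 4
f 5 1 7
f 5 7 6
f 6 7 8
f 6 8 4
f 7 1 9
f 7 9 8
f 8 9 10
f 8 10 4
f 9 1 11
f 9 11 10
f 10 11 12
f 10 12 4
f 11 1 13
f 11 13 12
f 12 13 14
f 12 14 4
f 13 1 15
f 13 15 14
f 14 15 16
f 14 16 4
f 15 1 17
f 15 17 16
f 16 17 18
f 16 18 4
f 17 1 19
f 17 19 18
f 18 19 20
f 18 20 4
f 19 1 21
f 19 21 20
f 20 21 22
f 20 22 4
f 21 1 2
f 21 2 22
f 22 2 3
f 22 3 4
f 24 23 27
f 24 27 25
f 25 27 28
f 25 28 26
f 27 23 29
f 27 29 28
f 28 29 30
f 28 30 26
f 29 23 31
f 29 31 30
f 30 31 32
f 30 32 26
f 31 23 33
f 31 33 32
f 32 33 34
f 32 34 26
f 33 23 35
f 33 35 34
f 34 35 36
f 34 36 26
f 35 23 37
f 35 37 36
f 36 37 38
f 36 38 26
f 37 23 39
f 37 39 38
f 38 39 40
f 38 40 26
f 39 23 41
f 39 41 40
f 40 41 42
f 40 42 26
f 41 23 43
f 41 43 42
f 42 43 44
f 42 44 26
f 43 23 45
f 43 45 44
f 44 45 46
f 44 46 26
f 45 23 47
f 45 47 46
f 46 47 48
f 46 48 26
f 47 23 49
f 47 49 48
f 48 49 50
f 48 50 26
f 49 23 51
f 49 51 50
f 50 51 52
f 50 52 26
f 51 23 53
f 51 53 52
f 52 53 54
f 52 54 26
f 53 23 55
f 53 55 54
f 54 55 56
f 54 56 26
f 55 23 24
f 55 24 56
f 56 24 25
f 56 25 26
f 58 57 61
f 58 61 59
f 59 61 62
f 59 62 60
f 61 57 63
f 61 63 62
f 62 63 64
f 62 64 60
f 63 57 65
f 63 65 64
f 64 65 66
f 64 66 60
f 65 57 67
f 65 67 66
f 66 67 68
f 66 68 60
f 67 57 69
f 67 69 68
f 68 69 70
f 68 70 60
f 69 57 71
f 69 71 70
f 70 71 72
f 70 72 60
f 71 57 73
f 71 73 72
f 72 73 74
f 72 74 60
f 73 57 75
f 73 75 74
f 74 75 76
f 74 76 60
f 75 57 77
f 75 77 76
f 76 77 78
f 76 78 60
f 77 57 79
f 77 79 78
f 78 79 80
f 78 80 60
f 79 57 81
f 79 81 80
f 80 81 82
f 80 82 60
f 81 57 83
f 81 83 82
f 82 83 84
f 82 84 60
f 83 57 85
f 83 85 84
f 84 85 86
f 84 86 60
f 85 57 87
f 85 87 86
f 86 87 88
f 86 88 60
f 87 57 58
f 87 58 88
f 88 58 59
f 88 59 60



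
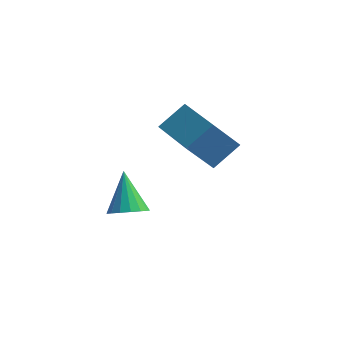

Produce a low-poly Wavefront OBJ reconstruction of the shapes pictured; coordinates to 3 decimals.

v 3.098 -1.265 -0.627
v 2.473 -2.126 0.673
v 1.412 -0.082 -0.654
v 0.787 -0.943 0.646
v 3.693 -0.397 0.234
v 3.068 -1.258 1.534
v 2.007 0.786 0.207
v 1.382 -0.075 1.507
v -0.279 -1.297 -3.953
v 0.394 -0.886 -3.908
v -0.901 -0.443 -2.447
v 0.17 -0.67 -4.123
v -0.156 -0.597 -4.299
v -0.511 -0.685 -4.396
v -0.813 -0.913 -4.391
v -0.992 -1.229 -4.286
v -1.008 -1.56 -4.105
v -0.857 -1.831 -3.889
v -0.574 -1.98 -3.688
v -0.223 -1.972 -3.547
v 0.115 -1.81 -3.5
v 0.363 -1.53 -3.556
v 0.464 -1.196 -3.704
f 2 4 1
f 5 2 1
f 1 4 3
f 3 5 1
f 2 8 4
f 6 2 5
f 6 8 2
f 4 8 3
f 7 5 3
f 3 8 7
f 7 6 5
f 8 6 7
f 10 9 12
f 10 12 11
f 12 9 13
f 12 13 11
f 13 9 14
f 13 14 11
f 14 9 15
f 14 15 11
f 15 9 16
f 15 16 11
f 16 9 17
f 16 17 11
f 17 9 18
f 17 18 11
f 18 9 19
f 18 19 11
f 19 9 20
f 19 20 11
f 20 9 21
f 20 21 11
f 21 9 22
f 21 22 11
f 22 9 23
f 22 23 11
f 23 9 10
f 23 10 11



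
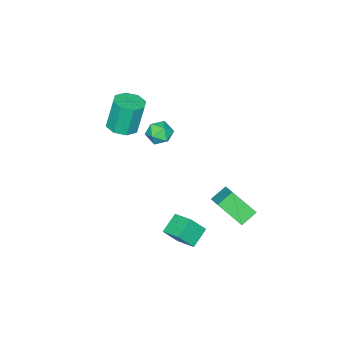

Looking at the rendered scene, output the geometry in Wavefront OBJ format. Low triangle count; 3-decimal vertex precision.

v 2.084 2.009 -3.091
v 2.762 1.513 -2.021
v 2.304 3.311 -2.626
v 2.982 2.816 -1.557
v 3.218 2.064 -3.783
v 3.896 1.569 -2.714
v 3.438 3.367 -3.319
v 4.116 2.871 -2.249
v -1.255 1.912 -2.304
v -0.392 3.042 -1.487
v -1.724 3.267 -3.683
v -0.861 4.397 -2.867
v -0.299 1.623 -2.913
v 0.564 2.753 -2.097
v -0.768 2.978 -4.293
v 0.095 4.108 -3.476
v 1.924 0.079 4.137
v 2.59 -0.237 3.711
v 1.07 -0.443 3.189
v 1.736 -0.759 2.763
v 1.521 -1.085 3.519
v 2.048 -0.763 4.105
v 1.612 0.083 2.795
v 2.139 0.405 3.381
v 2.397 -0.235 2.881
v 2.341 -0.957 3.329
v 1.319 0.277 3.571
v 1.263 -0.445 4.019
v 2.019 -2.844 2.741
v 2.941 -2.682 2.904
v 2.543 -2.454 4.923
v 1.621 -2.616 4.759
v 2.572 -2.071 2.763
v 2.174 -1.844 4.781
v 1.879 -1.913 2.608
v 1.481 -1.686 4.627
v 1.268 -2.301 2.531
v 0.87 -2.073 4.55
v 1.097 -3.006 2.577
v 0.699 -2.778 4.596
v 1.466 -3.616 2.719
v 1.068 -3.389 4.737
v 2.159 -3.774 2.873
v 1.761 -3.547 4.892
v 2.77 -3.387 2.95
v 2.372 -3.159 4.969
f 2 4 1
f 5 2 1
f 1 4 3
f 3 5 1
f 2 8 4
f 6 2 5
f 6 8 2
f 4 8 3
f 7 5 3
f 3 8 7
f 7 6 5
f 8 6 7
f 10 12 9
f 13 10 9
f 9 12 11
f 11 13 9
f 10 16 12
f 14 10 13
f 14 16 10
f 12 16 11
f 15 13 11
f 11 16 15
f 15 14 13
f 16 14 15
f 17 28 22
f 17 22 18
f 17 18 24
f 17 24 27
f 17 27 28
f 18 22 26
f 22 28 21
f 28 27 19
f 27 24 23
f 24 18 25
f 20 26 21
f 20 21 19
f 20 19 23
f 20 23 25
f 20 25 26
f 21 26 22
f 19 21 28
f 23 19 27
f 25 23 24
f 26 25 18
f 30 29 33
f 30 33 31
f 31 33 34
f 31 34 32
f 33 29 35
f 33 35 34
f 34 35 36
f 34 36 32
f 35 29 37
f 35 37 36
f 36 37 38
f 36 38 32
f 37 29 39
f 37 39 38
f 38 39 40
f 38 40 32
f 39 29 41
f 39 41 40
f 40 41 42
f 40 42 32
f 41 29 43
f 41 43 42
f 42 43 44
f 42 44 32
f 43 29 45
f 43 45 44
f 44 45 46
f 44 46 32
f 45 29 30
f 45 30 46
f 46 30 31
f 46 31 32



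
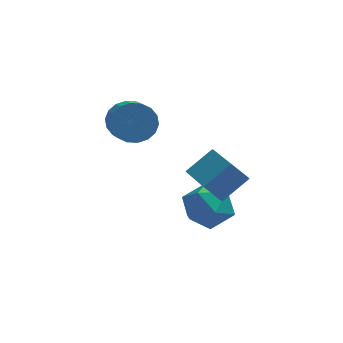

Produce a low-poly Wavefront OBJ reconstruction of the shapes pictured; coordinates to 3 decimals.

v -3.358 1.07 0.601
v -2.861 0.814 -0.053
v -2.565 -0.446 0.666
v -3.062 -0.19 1.319
v -2.615 1.001 0.174
v -2.319 -0.259 0.892
v -2.516 1.201 0.484
v -2.22 -0.058 1.203
v -2.584 1.376 0.818
v -2.288 0.116 1.536
v -2.806 1.489 1.109
v -2.509 0.23 1.827
v -3.136 1.52 1.299
v -2.84 0.261 2.017
v -3.511 1.462 1.351
v -3.215 0.202 2.069
v -3.855 1.326 1.254
v -3.559 0.066 1.973
v -4.101 1.139 1.028
v -3.805 -0.121 1.746
v -4.2 0.938 0.717
v -3.904 -0.321 1.436
v -4.132 0.764 0.384
v -3.836 -0.496 1.102
v -3.911 0.65 0.093
v -3.614 -0.609 0.811
v -3.58 0.619 -0.097
v -3.284 -0.64 0.621
v -3.205 0.678 -0.149
v -2.909 -0.582 0.569
v 0.078 -1.997 -1.307
v -0.548 -2.037 -0.567
v -0.653 -0.198 -1.827
v -1.278 -0.238 -1.087
v 0.978 -1.402 -0.513
v 0.353 -1.442 0.227
v 0.248 0.397 -1.033
v -0.378 0.357 -0.293
v -0.582 0.474 -2.175
v 0.225 0.492 -2.864
v -1.165 -0.972 -2.896
v -0.358 -0.954 -3.585
v -0.175 -1.15 -2.557
v 0.185 -0.256 -2.112
v -1.125 -0.224 -3.648
v -0.765 0.67 -3.203
v -0.11 0.061 -3.775
v 0.477 -0.512 -3.1
v -1.417 0.032 -2.66
v -0.83 -0.541 -1.985
f 2 1 5
f 2 5 3
f 3 5 6
f 3 6 4
f 5 1 7
f 5 7 6
f 6 7 8
f 6 8 4
f 7 1 9
f 7 9 8
f 8 9 10
f 8 10 4
f 9 1 11
f 9 11 10
f 10 11 12
f 10 12 4
f 11 1 13
f 11 13 12
f 12 13 14
f 12 14 4
f 13 1 15
f 13 15 14
f 14 15 16
f 14 16 4
f 15 1 17
f 15 17 16
f 16 17 18
f 16 18 4
f 17 1 19
f 17 19 18
f 18 19 20
f 18 20 4
f 19 1 21
f 19 21 20
f 20 21 22
f 20 22 4
f 21 1 23
f 21 23 22
f 22 23 24
f 22 24 4
f 23 1 25
f 23 25 24
f 24 25 26
f 24 26 4
f 25 1 27
f 25 27 26
f 26 27 28
f 26 28 4
f 27 1 29
f 27 29 28
f 28 29 30
f 28 30 4
f 29 1 2
f 29 2 30
f 30 2 3
f 30 3 4
f 32 34 31
f 35 32 31
f 31 34 33
f 33 35 31
f 32 38 34
f 36 32 35
f 36 38 32
f 34 38 33
f 37 35 33
f 33 38 37
f 37 36 35
f 38 36 37
f 39 50 44
f 39 44 40
f 39 40 46
f 39 46 49
f 39 49 50
f 40 44 48
f 44 50 43
f 50 49 41
f 49 46 45
f 46 40 47
f 42 48 43
f 42 43 41
f 42 41 45
f 42 45 47
f 42 47 48
f 43 48 44
f 41 43 50
f 45 41 49
f 47 45 46
f 48 47 40



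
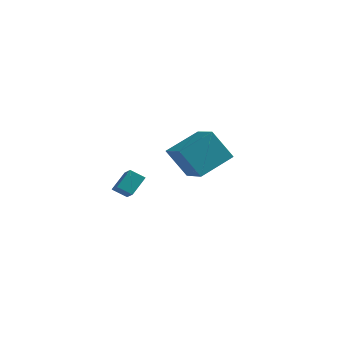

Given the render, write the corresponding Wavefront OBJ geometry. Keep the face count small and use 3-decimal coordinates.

v 0.589 1.861 2.802
v 1.514 3.455 3.7
v -0.685 2.92 2.236
v 0.24 4.513 3.135
v 1.56 2.187 1.225
v 2.485 3.78 2.124
v 0.286 3.245 0.66
v 1.211 4.839 1.558
v -0.732 -2.292 1.645
v -0.521 -1.448 2.428
v -0.089 -2.031 1.19
v 0.122 -1.187 1.972
v -0.102 -2.933 2.168
v 0.109 -2.089 2.95
v 0.541 -2.672 1.712
v 0.752 -1.828 2.495
f 2 4 1
f 5 2 1
f 1 4 3
f 3 5 1
f 2 8 4
f 6 2 5
f 6 8 2
f 4 8 3
f 7 5 3
f 3 8 7
f 7 6 5
f 8 6 7
f 10 12 9
f 13 10 9
f 9 12 11
f 11 13 9
f 10 16 12
f 14 10 13
f 14 16 10
f 12 16 11
f 15 13 11
f 11 16 15
f 15 14 13
f 16 14 15



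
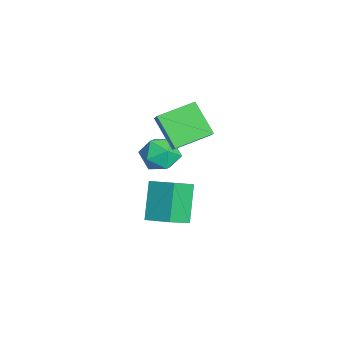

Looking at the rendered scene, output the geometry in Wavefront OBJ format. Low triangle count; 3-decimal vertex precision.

v -4.57 -1.927 1.499
v -3.776 -1.842 2.212
v -5.178 -0.155 1.965
v -4.384 -0.071 2.678
v -3.416 -1.169 0.122
v -2.622 -1.085 0.835
v -4.024 0.602 0.588
v -3.23 0.687 1.301
v -3.613 -0.718 -0.471
v -2.931 -1.461 -0.803
v -4.769 -1.939 -0.117
v -4.087 -2.682 -0.449
v -3.893 -2.144 0.446
v -3.178 -1.39 0.227
v -4.522 -2.01 -1.147
v -3.807 -1.256 -1.366
v -3.493 -2.26 -1.221
v -3.103 -2.342 -0.236
v -4.597 -1.058 -0.684
v -4.207 -1.14 0.301
v -4.029 -2.215 -2.481
v -3.176 -1.117 -2.004
v -4.842 -1.237 -3.276
v -3.989 -0.14 -2.799
v -2.711 -2.5 -4.181
v -1.858 -1.403 -3.704
v -3.524 -1.523 -4.976
v -2.671 -0.425 -4.499
f 2 4 1
f 5 2 1
f 1 4 3
f 3 5 1
f 2 8 4
f 6 2 5
f 6 8 2
f 4 8 3
f 7 5 3
f 3 8 7
f 7 6 5
f 8 6 7
f 9 20 14
f 9 14 10
f 9 10 16
f 9 16 19
f 9 19 20
f 10 14 18
f 14 20 13
f 20 19 11
f 19 16 15
f 16 10 17
f 12 18 13
f 12 13 11
f 12 11 15
f 12 15 17
f 12 17 18
f 13 18 14
f 11 13 20
f 15 11 19
f 17 15 16
f 18 17 10
f 22 24 21
f 25 22 21
f 21 24 23
f 23 25 21
f 22 28 24
f 26 22 25
f 26 28 22
f 24 28 23
f 27 25 23
f 23 28 27
f 27 26 25
f 28 26 27



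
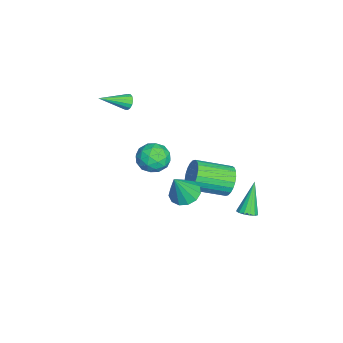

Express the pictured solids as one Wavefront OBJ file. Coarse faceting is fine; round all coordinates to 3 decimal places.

v -3.826 -3.294 1.161
v -3.423 -3.25 0.868
v -3.134 -4.686 1.899
v -3.368 -3.11 1.079
v -3.436 -3.02 1.312
v -3.608 -3.004 1.505
v -3.839 -3.065 1.605
v -4.066 -3.188 1.587
v -4.229 -3.339 1.454
v -4.283 -3.479 1.243
v -4.216 -3.568 1.01
v -4.044 -3.585 0.817
v -3.813 -3.524 0.717
v -3.586 -3.401 0.736
v -0.14 3.109 -3.905
v 0.336 3.264 -3.654
v -1.1 3.391 -2.255
v 0.225 3.509 -3.761
v 0.015 3.647 -3.907
v -0.236 3.64 -4.052
v -0.461 3.491 -4.158
v -0.6 3.24 -4.195
v -0.616 2.953 -4.156
v -0.504 2.708 -4.048
v -0.295 2.57 -3.903
v -0.044 2.577 -3.758
v 0.181 2.726 -3.652
v 0.321 2.977 -3.614
v 1.971 0.19 -0.613
v 2.514 0.804 -0.64
v 2.569 -0.27 0.933
v 2.133 0.976 -0.442
v 1.701 0.897 -0.298
v 1.355 0.595 -0.254
v 1.204 0.164 -0.324
v 1.297 -0.259 -0.486
v 1.604 -0.539 -0.688
v 2.027 -0.588 -0.866
v 2.433 -0.389 -0.964
v 2.692 -0.007 -0.95
v 2.722 0.438 -0.83
v -2.154 2.039 -3.284
v -1.555 1.915 -3.957
v -1.126 0.037 -3.23
v -1.726 0.161 -2.556
v -1.349 2.06 -3.707
v -0.92 0.181 -2.979
v -1.265 2.201 -3.392
v -0.837 0.322 -2.664
v -1.317 2.317 -3.06
v -0.888 0.438 -2.333
v -1.496 2.391 -2.763
v -1.068 0.512 -2.035
v -1.776 2.412 -2.545
v -1.347 0.533 -1.817
v -2.113 2.376 -2.439
v -1.684 0.497 -1.712
v -2.456 2.289 -2.462
v -2.028 0.41 -1.735
v -2.754 2.163 -2.61
v -2.325 0.285 -1.883
v -2.96 2.019 -2.861
v -2.531 0.14 -2.133
v -3.043 1.878 -3.176
v -2.615 -0.001 -2.448
v -2.992 1.762 -3.507
v -2.563 -0.117 -2.78
v -2.812 1.688 -3.805
v -2.384 -0.191 -3.077
v -2.533 1.667 -4.023
v -2.104 -0.212 -3.295
v -2.196 1.703 -4.128
v -1.767 -0.176 -3.401
v -1.852 1.79 -4.105
v -1.424 -0.089 -3.378
v -1.696 -1.159 -1.162
v -0.868 -1.336 -1.585
v -1.292 -2.064 0.005
v -0.464 -2.241 -0.418
v -0.643 -1.379 -0.071
v -0.893 -0.82 -0.793
v -1.267 -2.58 -0.787
v -1.517 -2.021 -1.509
v -0.603 -2.215 -1.354
v -0.218 -1.472 -0.912
v -1.942 -1.928 -0.668
v -1.557 -1.185 -0.226
v -1.317 -1.168 -1.476
v -0.843 -2.232 -0.104
v -0.948 -1.725 0.1
v -0.462 -1.829 -0.149
v -1.332 -0.865 -1.01
v -0.846 -0.969 -1.259
v -0.713 -0.994 -0.369
v -1.314 -2.431 -0.321
v -0.828 -2.535 -0.57
v -1.698 -1.571 -1.431
v -1.212 -1.675 -1.68
v -1.447 -2.406 -1.211
v -0.675 -1.789 -1.589
v -0.438 -2.321 -0.903
v -0.91 -2.52 -1.12
v -1.056 -2.191 -1.544
v -0.449 -1.352 -1.329
v -0.211 -1.884 -0.643
v -0.317 -1.377 -0.439
v -0.463 -1.049 -0.863
v -0.293 -1.869 -1.193
v -1.949 -1.516 -0.937
v -1.711 -2.048 -0.251
v -1.697 -2.351 -0.717
v -1.843 -2.023 -1.141
v -1.722 -1.079 -0.677
v -1.485 -1.611 0.009
v -1.104 -1.209 -0.036
v -1.25 -0.88 -0.46
v -1.867 -1.531 -0.387
f 2 1 4
f 2 4 3
f 4 1 5
f 4 5 3
f 5 1 6
f 5 6 3
f 6 1 7
f 6 7 3
f 7 1 8
f 7 8 3
f 8 1 9
f 8 9 3
f 9 1 10
f 9 10 3
f 10 1 11
f 10 11 3
f 11 1 12
f 11 12 3
f 12 1 13
f 12 13 3
f 13 1 14
f 13 14 3
f 14 1 2
f 14 2 3
f 16 15 18
f 16 18 17
f 18 15 19
f 18 19 17
f 19 15 20
f 19 20 17
f 20 15 21
f 20 21 17
f 21 15 22
f 21 22 17
f 22 15 23
f 22 23 17
f 23 15 24
f 23 24 17
f 24 15 25
f 24 25 17
f 25 15 26
f 25 26 17
f 26 15 27
f 26 27 17
f 27 15 28
f 27 28 17
f 28 15 16
f 28 16 17
f 30 29 32
f 30 32 31
f 32 29 33
f 32 33 31
f 33 29 34
f 33 34 31
f 34 29 35
f 34 35 31
f 35 29 36
f 35 36 31
f 36 29 37
f 36 37 31
f 37 29 38
f 37 38 31
f 38 29 39
f 38 39 31
f 39 29 40
f 39 40 31
f 40 29 41
f 40 41 31
f 41 29 30
f 41 30 31
f 43 42 46
f 43 46 44
f 44 46 47
f 44 47 45
f 46 42 48
f 46 48 47
f 47 48 49
f 47 49 45
f 48 42 50
f 48 50 49
f 49 50 51
f 49 51 45
f 50 42 52
f 50 52 51
f 51 52 53
f 51 53 45
f 52 42 54
f 52 54 53
f 53 54 55
f 53 55 45
f 54 42 56
f 54 56 55
f 55 56 57
f 55 57 45
f 56 42 58
f 56 58 57
f 57 58 59
f 57 59 45
f 58 42 60
f 58 60 59
f 59 60 61
f 59 61 45
f 60 42 62
f 60 62 61
f 61 62 63
f 61 63 45
f 62 42 64
f 62 64 63
f 63 64 65
f 63 65 45
f 64 42 66
f 64 66 65
f 65 66 67
f 65 67 45
f 66 42 68
f 66 68 67
f 67 68 69
f 67 69 45
f 68 42 70
f 68 70 69
f 69 70 71
f 69 71 45
f 70 42 72
f 70 72 71
f 71 72 73
f 71 73 45
f 72 42 74
f 72 74 73
f 73 74 75
f 73 75 45
f 74 42 43
f 74 43 75
f 75 43 44
f 75 44 45
f 76 113 92
f 113 87 116
f 92 116 81
f 113 116 92
f 76 92 88
f 92 81 93
f 88 93 77
f 92 93 88
f 76 88 97
f 88 77 98
f 97 98 83
f 88 98 97
f 76 97 109
f 97 83 112
f 109 112 86
f 97 112 109
f 76 109 113
f 109 86 117
f 113 117 87
f 109 117 113
f 77 93 104
f 93 81 107
f 104 107 85
f 93 107 104
f 81 116 94
f 116 87 115
f 94 115 80
f 116 115 94
f 87 117 114
f 117 86 110
f 114 110 78
f 117 110 114
f 86 112 111
f 112 83 99
f 111 99 82
f 112 99 111
f 83 98 103
f 98 77 100
f 103 100 84
f 98 100 103
f 79 105 91
f 105 85 106
f 91 106 80
f 105 106 91
f 79 91 89
f 91 80 90
f 89 90 78
f 91 90 89
f 79 89 96
f 89 78 95
f 96 95 82
f 89 95 96
f 79 96 101
f 96 82 102
f 101 102 84
f 96 102 101
f 79 101 105
f 101 84 108
f 105 108 85
f 101 108 105
f 80 106 94
f 106 85 107
f 94 107 81
f 106 107 94
f 78 90 114
f 90 80 115
f 114 115 87
f 90 115 114
f 82 95 111
f 95 78 110
f 111 110 86
f 95 110 111
f 84 102 103
f 102 82 99
f 103 99 83
f 102 99 103
f 85 108 104
f 108 84 100
f 104 100 77
f 108 100 104



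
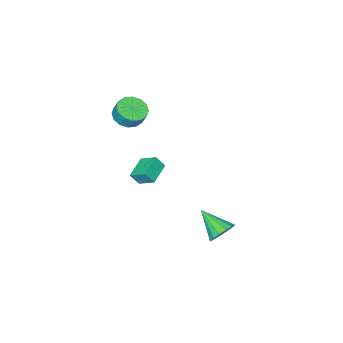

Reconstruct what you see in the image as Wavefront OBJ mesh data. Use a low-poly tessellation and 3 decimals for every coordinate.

v -3.364 -3.553 -3.141
v -3.61 -2.383 -2.433
v -1.887 -2.958 -3.612
v -2.133 -1.788 -2.903
v -2.947 -3.952 -2.337
v -3.193 -2.782 -1.628
v -1.47 -3.357 -2.807
v -1.716 -2.187 -2.099
v -1.682 4.835 -3.395
v -0.746 5.027 -3.181
v -1.578 3.045 -2.245
v -1.013 5.249 -2.811
v -1.46 5.36 -2.598
v -1.967 5.33 -2.599
v -2.397 5.167 -2.813
v -2.636 4.915 -3.183
v -2.619 4.642 -3.61
v -2.351 4.42 -3.979
v -1.904 4.309 -4.192
v -1.398 4.339 -4.192
v -0.967 4.502 -3.977
v -0.729 4.754 -3.607
v -2.009 -4.078 2.371
v -0.97 -4.219 2.425
v -0.951 -3.724 3.362
v -1.991 -3.582 3.309
v -1.035 -3.741 2.174
v -1.016 -3.246 3.111
v -1.36 -3.354 1.976
v -1.341 -2.858 2.913
v -1.86 -3.16 1.884
v -1.841 -2.665 2.821
v -2.399 -3.212 1.922
v -2.38 -2.717 2.859
v -2.834 -3.497 2.081
v -2.816 -3.001 3.018
v -3.049 -3.936 2.318
v -3.03 -3.441 3.255
v -2.984 -4.414 2.569
v -2.965 -3.919 3.506
v -2.659 -4.802 2.767
v -2.64 -4.306 3.704
v -2.159 -4.995 2.859
v -2.14 -4.5 3.796
v -1.62 -4.943 2.821
v -1.601 -4.448 3.758
v -1.184 -4.659 2.662
v -1.166 -4.163 3.599
f 2 4 1
f 5 2 1
f 1 4 3
f 3 5 1
f 2 8 4
f 6 2 5
f 6 8 2
f 4 8 3
f 7 5 3
f 3 8 7
f 7 6 5
f 8 6 7
f 10 9 12
f 10 12 11
f 12 9 13
f 12 13 11
f 13 9 14
f 13 14 11
f 14 9 15
f 14 15 11
f 15 9 16
f 15 16 11
f 16 9 17
f 16 17 11
f 17 9 18
f 17 18 11
f 18 9 19
f 18 19 11
f 19 9 20
f 19 20 11
f 20 9 21
f 20 21 11
f 21 9 22
f 21 22 11
f 22 9 10
f 22 10 11
f 24 23 27
f 24 27 25
f 25 27 28
f 25 28 26
f 27 23 29
f 27 29 28
f 28 29 30
f 28 30 26
f 29 23 31
f 29 31 30
f 30 31 32
f 30 32 26
f 31 23 33
f 31 33 32
f 32 33 34
f 32 34 26
f 33 23 35
f 33 35 34
f 34 35 36
f 34 36 26
f 35 23 37
f 35 37 36
f 36 37 38
f 36 38 26
f 37 23 39
f 37 39 38
f 38 39 40
f 38 40 26
f 39 23 41
f 39 41 40
f 40 41 42
f 40 42 26
f 41 23 43
f 41 43 42
f 42 43 44
f 42 44 26
f 43 23 45
f 43 45 44
f 44 45 46
f 44 46 26
f 45 23 47
f 45 47 46
f 46 47 48
f 46 48 26
f 47 23 24
f 47 24 48
f 48 24 25
f 48 25 26



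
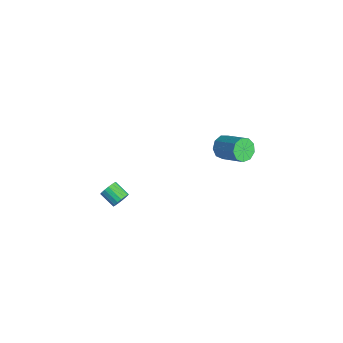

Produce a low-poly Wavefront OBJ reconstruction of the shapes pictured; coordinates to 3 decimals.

v -1.424 3.316 0.436
v -0.975 3.066 -0.11
v 0.373 3.633 0.737
v -0.076 3.884 1.284
v -1.117 3.549 -0.207
v 0.231 4.116 0.64
v -1.403 3.924 -0.003
v -0.055 4.491 0.844
v -1.698 4.014 0.406
v -0.35 4.581 1.253
v -1.865 3.778 0.83
v -0.517 4.345 1.677
v -1.826 3.326 1.07
v -0.478 3.893 1.917
v -1.598 2.87 1.013
v -0.25 3.437 1.86
v -1.289 2.622 0.686
v 0.059 3.189 1.534
v -1.043 2.7 0.243
v 0.305 3.267 1.09
v 0.465 -3.346 0.419
v 0.748 -3.423 0.872
v -0.061 -3.811 1.314
v -0.345 -3.734 0.861
v 0.65 -3.185 0.9
v -0.159 -3.574 1.342
v 0.509 -2.985 0.818
v -0.3 -3.373 1.26
v 0.358 -2.867 0.645
v -0.451 -3.255 1.086
v 0.231 -2.859 0.42
v -0.578 -3.247 0.861
v 0.158 -2.962 0.195
v -0.651 -3.351 0.636
v 0.155 -3.154 0.021
v -0.654 -3.542 0.462
v 0.223 -3.389 -0.062
v -0.586 -3.777 0.38
v 0.346 -3.615 -0.034
v -0.463 -4.003 0.407
v 0.497 -3.778 0.098
v -0.312 -4.167 0.539
v 0.64 -3.843 0.303
v -0.169 -4.231 0.744
v 0.743 -3.794 0.535
v -0.066 -4.182 0.976
v 0.782 -3.642 0.74
v -0.027 -4.031 1.182
f 2 1 5
f 2 5 3
f 3 5 6
f 3 6 4
f 5 1 7
f 5 7 6
f 6 7 8
f 6 8 4
f 7 1 9
f 7 9 8
f 8 9 10
f 8 10 4
f 9 1 11
f 9 11 10
f 10 11 12
f 10 12 4
f 11 1 13
f 11 13 12
f 12 13 14
f 12 14 4
f 13 1 15
f 13 15 14
f 14 15 16
f 14 16 4
f 15 1 17
f 15 17 16
f 16 17 18
f 16 18 4
f 17 1 19
f 17 19 18
f 18 19 20
f 18 20 4
f 19 1 2
f 19 2 20
f 20 2 3
f 20 3 4
f 22 21 25
f 22 25 23
f 23 25 26
f 23 26 24
f 25 21 27
f 25 27 26
f 26 27 28
f 26 28 24
f 27 21 29
f 27 29 28
f 28 29 30
f 28 30 24
f 29 21 31
f 29 31 30
f 30 31 32
f 30 32 24
f 31 21 33
f 31 33 32
f 32 33 34
f 32 34 24
f 33 21 35
f 33 35 34
f 34 35 36
f 34 36 24
f 35 21 37
f 35 37 36
f 36 37 38
f 36 38 24
f 37 21 39
f 37 39 38
f 38 39 40
f 38 40 24
f 39 21 41
f 39 41 40
f 40 41 42
f 40 42 24
f 41 21 43
f 41 43 42
f 42 43 44
f 42 44 24
f 43 21 45
f 43 45 44
f 44 45 46
f 44 46 24
f 45 21 47
f 45 47 46
f 46 47 48
f 46 48 24
f 47 21 22
f 47 22 48
f 48 22 23
f 48 23 24



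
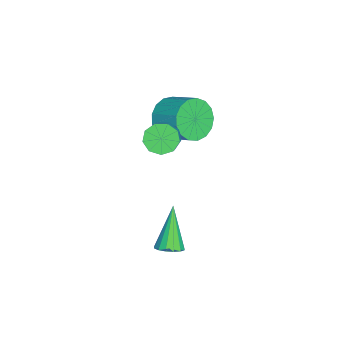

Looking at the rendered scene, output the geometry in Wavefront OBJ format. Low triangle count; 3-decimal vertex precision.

v -2.657 0.444 1.69
v -2.132 -0.273 2.321
v -1.398 0.899 3.042
v -1.923 1.616 2.41
v -1.818 -0.217 1.909
v -1.084 0.956 2.63
v -1.696 -0.009 1.446
v -0.961 1.164 2.167
v -1.794 0.303 1.039
v -1.06 1.475 1.76
v -2.09 0.647 0.781
v -1.355 1.819 1.502
v -2.515 0.944 0.732
v -1.781 2.116 1.452
v -2.974 1.127 0.901
v -2.239 2.299 1.622
v -3.359 1.153 1.252
v -2.625 2.325 1.972
v -3.584 1.017 1.702
v -2.85 2.189 2.423
v -3.597 0.749 2.15
v -2.862 1.922 2.871
v -3.394 0.412 2.492
v -2.66 1.584 3.213
v -3.022 0.082 2.651
v -2.288 1.254 3.371
v -2.567 -0.166 2.589
v -1.833 1.007 3.31
v -0.144 0.522 2.645
v 0.294 0.085 2.169
v 1.121 0.161 2.859
v 0.684 0.598 3.335
v 0.349 0.601 2.045
v 1.176 0.677 2.736
v 0.174 1.08 2.202
v 1.001 1.156 2.892
v -0.15 1.298 2.566
v 0.678 1.374 3.256
v -0.471 1.152 2.967
v 0.357 1.229 3.657
v -0.638 0.712 3.217
v 0.189 0.789 3.907
v -0.575 0.183 3.2
v 0.252 0.259 3.89
v -0.309 -0.188 2.922
v 0.518 -0.112 3.612
v 0.034 -0.227 2.516
v 0.861 -0.15 3.206
v 2.021 1.141 -2.834
v 2.342 1.675 -2.617
v 0.839 1.119 -1.026
v 2.075 1.797 -2.791
v 1.793 1.743 -2.976
v 1.572 1.528 -3.123
v 1.472 1.209 -3.193
v 1.519 0.871 -3.166
v 1.7 0.606 -3.05
v 1.968 0.484 -2.876
v 2.25 0.538 -2.691
v 2.471 0.754 -2.544
v 2.571 1.073 -2.475
v 2.524 1.41 -2.501
f 2 1 5
f 2 5 3
f 3 5 6
f 3 6 4
f 5 1 7
f 5 7 6
f 6 7 8
f 6 8 4
f 7 1 9
f 7 9 8
f 8 9 10
f 8 10 4
f 9 1 11
f 9 11 10
f 10 11 12
f 10 12 4
f 11 1 13
f 11 13 12
f 12 13 14
f 12 14 4
f 13 1 15
f 13 15 14
f 14 15 16
f 14 16 4
f 15 1 17
f 15 17 16
f 16 17 18
f 16 18 4
f 17 1 19
f 17 19 18
f 18 19 20
f 18 20 4
f 19 1 21
f 19 21 20
f 20 21 22
f 20 22 4
f 21 1 23
f 21 23 22
f 22 23 24
f 22 24 4
f 23 1 25
f 23 25 24
f 24 25 26
f 24 26 4
f 25 1 27
f 25 27 26
f 26 27 28
f 26 28 4
f 27 1 2
f 27 2 28
f 28 2 3
f 28 3 4
f 30 29 33
f 30 33 31
f 31 33 34
f 31 34 32
f 33 29 35
f 33 35 34
f 34 35 36
f 34 36 32
f 35 29 37
f 35 37 36
f 36 37 38
f 36 38 32
f 37 29 39
f 37 39 38
f 38 39 40
f 38 40 32
f 39 29 41
f 39 41 40
f 40 41 42
f 40 42 32
f 41 29 43
f 41 43 42
f 42 43 44
f 42 44 32
f 43 29 45
f 43 45 44
f 44 45 46
f 44 46 32
f 45 29 47
f 45 47 46
f 46 47 48
f 46 48 32
f 47 29 30
f 47 30 48
f 48 30 31
f 48 31 32
f 50 49 52
f 50 52 51
f 52 49 53
f 52 53 51
f 53 49 54
f 53 54 51
f 54 49 55
f 54 55 51
f 55 49 56
f 55 56 51
f 56 49 57
f 56 57 51
f 57 49 58
f 57 58 51
f 58 49 59
f 58 59 51
f 59 49 60
f 59 60 51
f 60 49 61
f 60 61 51
f 61 49 62
f 61 62 51
f 62 49 50
f 62 50 51



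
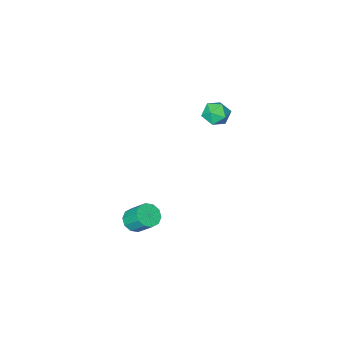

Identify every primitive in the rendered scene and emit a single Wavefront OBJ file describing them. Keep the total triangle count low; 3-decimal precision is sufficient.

v -3.513 -3.037 2.796
v -2.971 -2.693 2.905
v -2.929 -3.887 2.575
v -2.387 -3.543 2.684
v -2.782 -3.693 3.18
v -3.143 -3.168 3.316
v -2.757 -3.412 2.164
v -3.118 -2.887 2.3
v -2.503 -2.924 2.514
v -2.519 -3.098 3.142
v -3.381 -3.482 2.338
v -3.397 -3.656 2.966
v 0.523 -4.071 -3.12
v 1.101 -3.964 -3.073
v 0.896 -3.222 -2.233
v 0.317 -3.329 -2.28
v 0.962 -3.729 -3.315
v 0.757 -2.987 -2.475
v 0.655 -3.625 -3.482
v 0.45 -2.882 -2.642
v 0.298 -3.691 -3.511
v 0.093 -2.948 -2.671
v 0.026 -3.903 -3.391
v -0.179 -3.16 -2.551
v -0.056 -4.178 -3.167
v -0.261 -3.436 -2.327
v 0.083 -4.413 -2.925
v -0.122 -3.671 -2.085
v 0.39 -4.518 -2.758
v 0.185 -3.775 -1.918
v 0.747 -4.452 -2.729
v 0.542 -3.709 -1.889
v 1.019 -4.24 -2.849
v 0.814 -3.497 -2.009
f 1 12 6
f 1 6 2
f 1 2 8
f 1 8 11
f 1 11 12
f 2 6 10
f 6 12 5
f 12 11 3
f 11 8 7
f 8 2 9
f 4 10 5
f 4 5 3
f 4 3 7
f 4 7 9
f 4 9 10
f 5 10 6
f 3 5 12
f 7 3 11
f 9 7 8
f 10 9 2
f 14 13 17
f 14 17 15
f 15 17 18
f 15 18 16
f 17 13 19
f 17 19 18
f 18 19 20
f 18 20 16
f 19 13 21
f 19 21 20
f 20 21 22
f 20 22 16
f 21 13 23
f 21 23 22
f 22 23 24
f 22 24 16
f 23 13 25
f 23 25 24
f 24 25 26
f 24 26 16
f 25 13 27
f 25 27 26
f 26 27 28
f 26 28 16
f 27 13 29
f 27 29 28
f 28 29 30
f 28 30 16
f 29 13 31
f 29 31 30
f 30 31 32
f 30 32 16
f 31 13 33
f 31 33 32
f 32 33 34
f 32 34 16
f 33 13 14
f 33 14 34
f 34 14 15
f 34 15 16



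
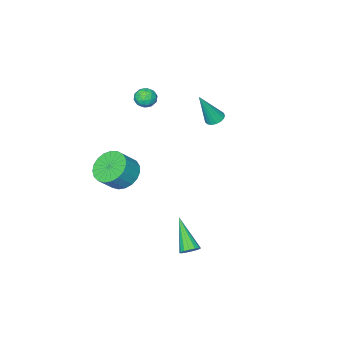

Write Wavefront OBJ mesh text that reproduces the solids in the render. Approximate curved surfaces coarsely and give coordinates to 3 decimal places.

v 1.94 3.601 -4.523
v 2.482 3.491 -4.433
v 1.4 2.079 -3.117
v 2.413 3.695 -4.238
v 2.218 3.874 -4.12
v 1.948 3.979 -4.11
v 1.676 3.983 -4.21
v 1.475 3.884 -4.394
v 1.398 3.71 -4.612
v 1.467 3.506 -4.807
v 1.662 3.327 -4.925
v 1.932 3.222 -4.935
v 2.204 3.218 -4.835
v 2.405 3.317 -4.651
v -2.733 0.076 1.57
v -2.426 0.555 1.527
v -1.927 -0.276 3.41
v -2.659 0.636 1.644
v -2.908 0.59 1.745
v -3.117 0.425 1.805
v -3.239 0.181 1.811
v -3.244 -0.087 1.762
v -3.132 -0.318 1.669
v -2.929 -0.459 1.553
v -2.681 -0.477 1.441
v -2.445 -0.368 1.359
v -2.275 -0.158 1.324
v -2.21 0.106 1.346
v -2.264 0.364 1.419
v -0.057 -1.686 3.046
v 0.524 -2 2.997
v -0.544 -2.62 3.243
v 0.037 -2.934 3.194
v -0.08 -2.53 3.706
v 0.222 -1.953 3.585
v -0.242 -2.667 2.655
v 0.06 -2.09 2.534
v 0.41 -2.606 2.756
v 0.51 -2.522 3.405
v -0.53 -2.098 2.835
v -0.43 -2.014 3.484
v 0.277 -1.761 3.004
v -0.297 -2.859 3.236
v -0.365 -2.622 3.537
v -0.023 -2.806 3.508
v 0.099 -1.734 3.35
v 0.44 -1.918 3.321
v 0.085 -2.23 3.738
v -0.46 -2.702 2.919
v -0.119 -2.886 2.89
v 0.003 -1.814 2.732
v 0.345 -1.998 2.703
v -0.105 -2.39 2.502
v 0.551 -2.302 2.834
v 0.265 -2.851 2.949
v 0.101 -2.694 2.633
v 0.278 -2.354 2.561
v 0.61 -2.252 3.215
v 0.323 -2.801 3.331
v 0.255 -2.564 3.632
v 0.432 -2.225 3.561
v 0.543 -2.608 3.073
v -0.343 -1.819 2.909
v -0.63 -2.368 3.025
v -0.452 -2.395 2.679
v -0.275 -2.056 2.608
v -0.285 -1.769 3.291
v -0.571 -2.318 3.406
v -0.298 -2.266 3.679
v -0.121 -1.926 3.607
v -0.563 -2.012 3.167
v 2.189 -1.489 -1.372
v 2.706 -0.663 -1.79
v 3.568 -0.726 -0.845
v 3.051 -1.551 -0.428
v 2.422 -0.465 -1.517
v 3.284 -0.527 -0.573
v 2.098 -0.444 -1.22
v 2.96 -0.506 -0.276
v 1.789 -0.603 -0.949
v 2.651 -0.666 -0.004
v 1.55 -0.916 -0.751
v 2.411 -0.978 0.194
v 1.421 -1.328 -0.66
v 2.282 -1.39 0.284
v 1.425 -1.767 -0.693
v 2.286 -1.829 0.252
v 1.561 -2.159 -0.843
v 2.422 -2.221 0.102
v 1.805 -2.434 -1.084
v 2.667 -2.496 -0.14
v 2.117 -2.546 -1.376
v 2.978 -2.609 -0.431
v 2.44 -2.476 -1.667
v 3.302 -2.538 -0.722
v 2.72 -2.234 -1.906
v 3.582 -2.297 -0.962
v 2.909 -1.864 -2.054
v 3.771 -1.926 -1.109
v 2.973 -1.429 -2.083
v 3.835 -1.491 -1.139
v 2.901 -1.004 -1.99
v 3.763 -1.067 -1.046
f 2 1 4
f 2 4 3
f 4 1 5
f 4 5 3
f 5 1 6
f 5 6 3
f 6 1 7
f 6 7 3
f 7 1 8
f 7 8 3
f 8 1 9
f 8 9 3
f 9 1 10
f 9 10 3
f 10 1 11
f 10 11 3
f 11 1 12
f 11 12 3
f 12 1 13
f 12 13 3
f 13 1 14
f 13 14 3
f 14 1 2
f 14 2 3
f 16 15 18
f 16 18 17
f 18 15 19
f 18 19 17
f 19 15 20
f 19 20 17
f 20 15 21
f 20 21 17
f 21 15 22
f 21 22 17
f 22 15 23
f 22 23 17
f 23 15 24
f 23 24 17
f 24 15 25
f 24 25 17
f 25 15 26
f 25 26 17
f 26 15 27
f 26 27 17
f 27 15 28
f 27 28 17
f 28 15 29
f 28 29 17
f 29 15 16
f 29 16 17
f 30 67 46
f 67 41 70
f 46 70 35
f 67 70 46
f 30 46 42
f 46 35 47
f 42 47 31
f 46 47 42
f 30 42 51
f 42 31 52
f 51 52 37
f 42 52 51
f 30 51 63
f 51 37 66
f 63 66 40
f 51 66 63
f 30 63 67
f 63 40 71
f 67 71 41
f 63 71 67
f 31 47 58
f 47 35 61
f 58 61 39
f 47 61 58
f 35 70 48
f 70 41 69
f 48 69 34
f 70 69 48
f 41 71 68
f 71 40 64
f 68 64 32
f 71 64 68
f 40 66 65
f 66 37 53
f 65 53 36
f 66 53 65
f 37 52 57
f 52 31 54
f 57 54 38
f 52 54 57
f 33 59 45
f 59 39 60
f 45 60 34
f 59 60 45
f 33 45 43
f 45 34 44
f 43 44 32
f 45 44 43
f 33 43 50
f 43 32 49
f 50 49 36
f 43 49 50
f 33 50 55
f 50 36 56
f 55 56 38
f 50 56 55
f 33 55 59
f 55 38 62
f 59 62 39
f 55 62 59
f 34 60 48
f 60 39 61
f 48 61 35
f 60 61 48
f 32 44 68
f 44 34 69
f 68 69 41
f 44 69 68
f 36 49 65
f 49 32 64
f 65 64 40
f 49 64 65
f 38 56 57
f 56 36 53
f 57 53 37
f 56 53 57
f 39 62 58
f 62 38 54
f 58 54 31
f 62 54 58
f 73 72 76
f 73 76 74
f 74 76 77
f 74 77 75
f 76 72 78
f 76 78 77
f 77 78 79
f 77 79 75
f 78 72 80
f 78 80 79
f 79 80 81
f 79 81 75
f 80 72 82
f 80 82 81
f 81 82 83
f 81 83 75
f 82 72 84
f 82 84 83
f 83 84 85
f 83 85 75
f 84 72 86
f 84 86 85
f 85 86 87
f 85 87 75
f 86 72 88
f 86 88 87
f 87 88 89
f 87 89 75
f 88 72 90
f 88 90 89
f 89 90 91
f 89 91 75
f 90 72 92
f 90 92 91
f 91 92 93
f 91 93 75
f 92 72 94
f 92 94 93
f 93 94 95
f 93 95 75
f 94 72 96
f 94 96 95
f 95 96 97
f 95 97 75
f 96 72 98
f 96 98 97
f 97 98 99
f 97 99 75
f 98 72 100
f 98 100 99
f 99 100 101
f 99 101 75
f 100 72 102
f 100 102 101
f 101 102 103
f 101 103 75
f 102 72 73
f 102 73 103
f 103 73 74
f 103 74 75

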